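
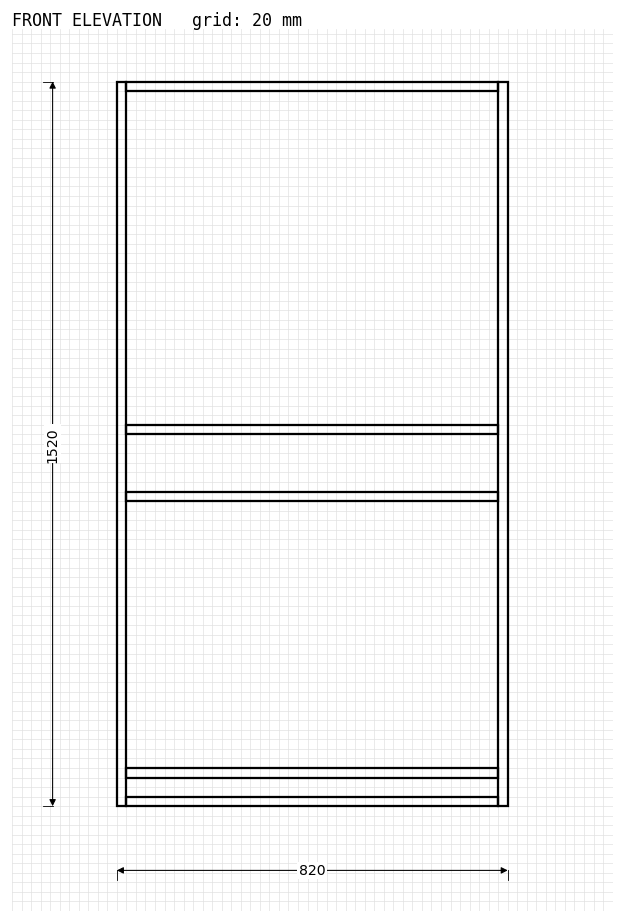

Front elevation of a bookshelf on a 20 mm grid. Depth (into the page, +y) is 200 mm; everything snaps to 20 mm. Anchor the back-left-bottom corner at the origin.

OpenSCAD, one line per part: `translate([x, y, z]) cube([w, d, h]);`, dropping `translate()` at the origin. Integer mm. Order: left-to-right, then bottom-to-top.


cube([20, 200, 1520]);
translate([20, 0, 0]) cube([780, 200, 20]);
translate([20, 0, 60]) cube([780, 200, 20]);
translate([20, 0, 640]) cube([780, 200, 20]);
translate([20, 0, 780]) cube([780, 200, 20]);
translate([20, 0, 1500]) cube([780, 200, 20]);
translate([800, 0, 0]) cube([20, 200, 1520]);


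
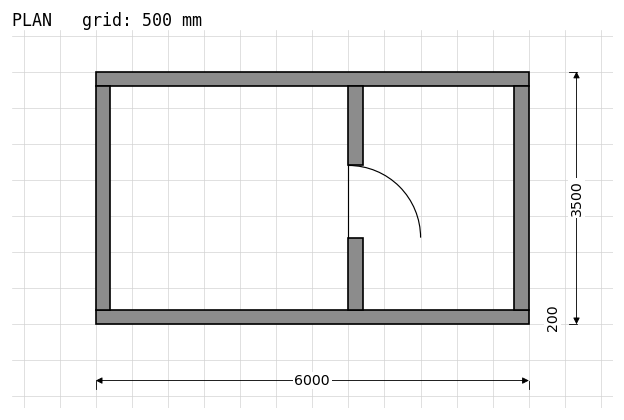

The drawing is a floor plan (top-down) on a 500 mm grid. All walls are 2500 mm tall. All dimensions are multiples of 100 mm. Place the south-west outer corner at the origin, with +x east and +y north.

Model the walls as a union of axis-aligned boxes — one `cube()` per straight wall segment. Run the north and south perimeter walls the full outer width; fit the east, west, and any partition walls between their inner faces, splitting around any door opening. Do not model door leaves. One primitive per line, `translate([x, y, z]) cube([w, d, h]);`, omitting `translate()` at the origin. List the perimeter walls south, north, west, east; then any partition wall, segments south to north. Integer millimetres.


cube([6000, 200, 2500]);
translate([0, 3300, 0]) cube([6000, 200, 2500]);
translate([0, 200, 0]) cube([200, 3100, 2500]);
translate([5800, 200, 0]) cube([200, 3100, 2500]);
translate([3500, 200, 0]) cube([200, 1000, 2500]);
translate([3500, 2200, 0]) cube([200, 1100, 2500]);


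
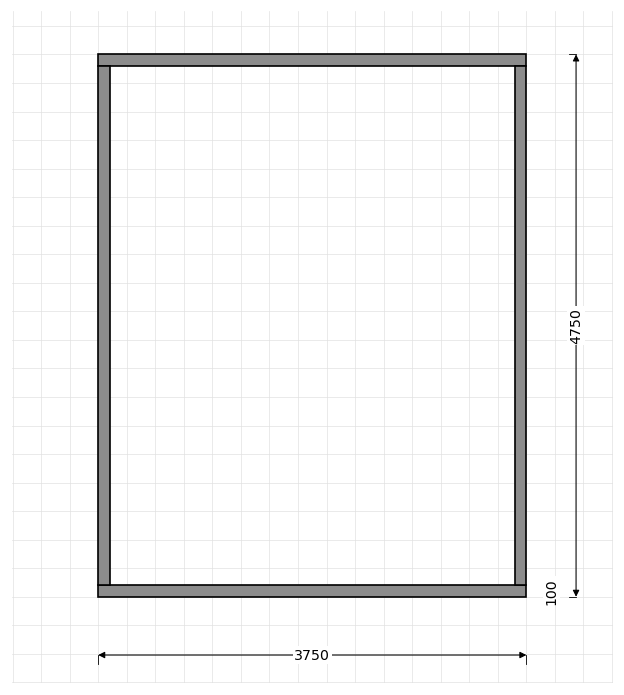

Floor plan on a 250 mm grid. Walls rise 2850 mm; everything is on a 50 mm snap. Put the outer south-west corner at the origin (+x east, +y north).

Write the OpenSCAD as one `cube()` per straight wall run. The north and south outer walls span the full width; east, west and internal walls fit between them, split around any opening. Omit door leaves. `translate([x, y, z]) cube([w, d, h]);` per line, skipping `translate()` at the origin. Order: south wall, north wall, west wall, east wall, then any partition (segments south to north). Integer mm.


cube([3750, 100, 2850]);
translate([0, 4650, 0]) cube([3750, 100, 2850]);
translate([0, 100, 0]) cube([100, 4550, 2850]);
translate([3650, 100, 0]) cube([100, 4550, 2850]);


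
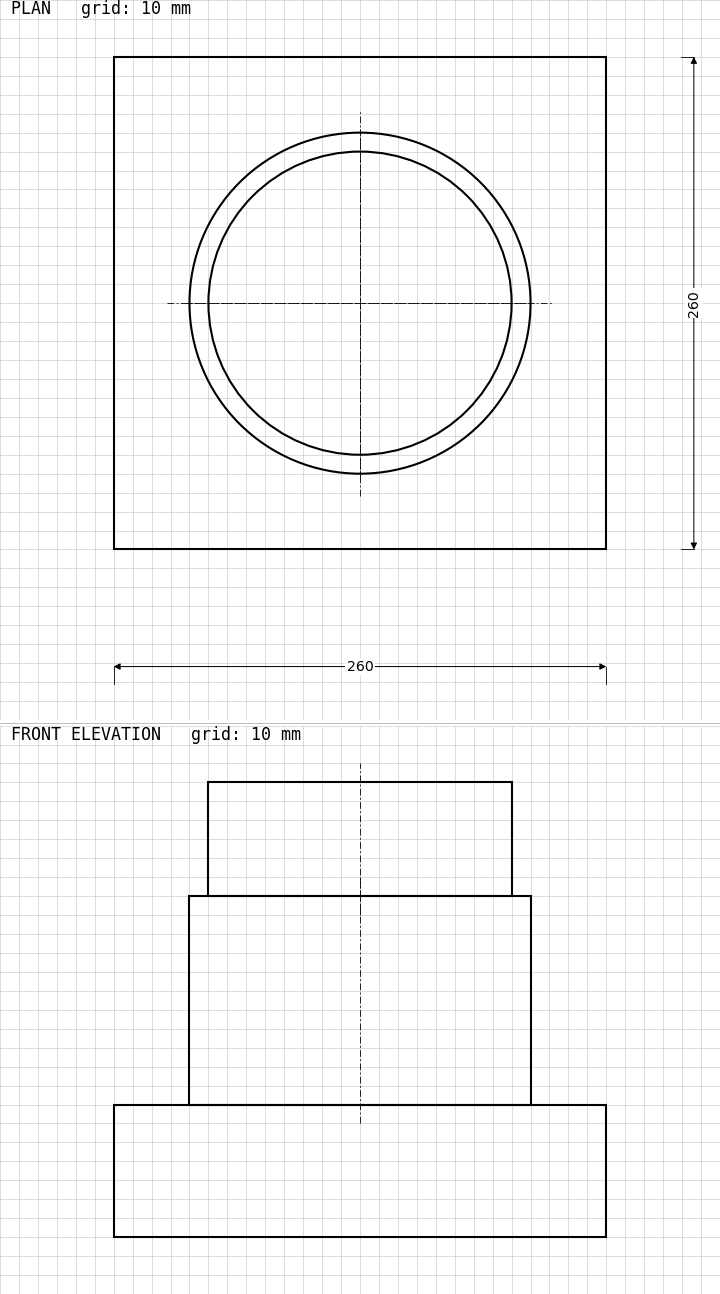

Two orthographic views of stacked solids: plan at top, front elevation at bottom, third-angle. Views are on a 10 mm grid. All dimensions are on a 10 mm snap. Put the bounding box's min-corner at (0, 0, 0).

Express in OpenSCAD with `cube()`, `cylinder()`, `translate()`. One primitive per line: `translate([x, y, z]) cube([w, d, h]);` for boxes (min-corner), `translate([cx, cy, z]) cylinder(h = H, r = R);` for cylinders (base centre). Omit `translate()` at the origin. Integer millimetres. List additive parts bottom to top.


cube([260, 260, 70]);
translate([130, 130, 70]) cylinder(h = 110, r = 90);
translate([130, 130, 180]) cylinder(h = 60, r = 80);


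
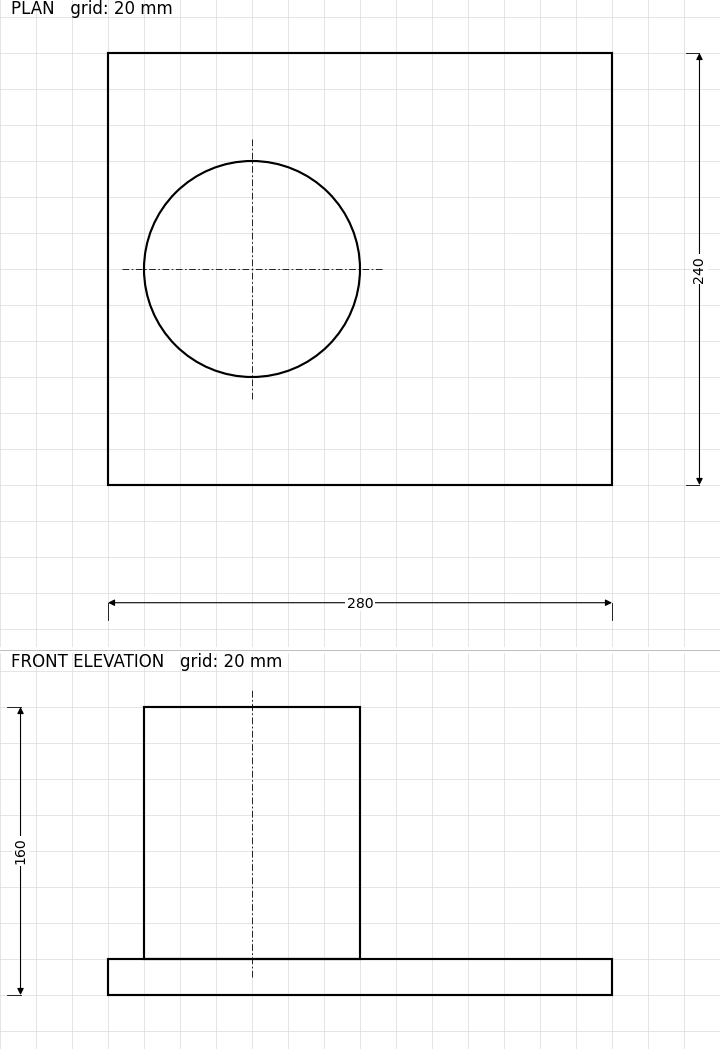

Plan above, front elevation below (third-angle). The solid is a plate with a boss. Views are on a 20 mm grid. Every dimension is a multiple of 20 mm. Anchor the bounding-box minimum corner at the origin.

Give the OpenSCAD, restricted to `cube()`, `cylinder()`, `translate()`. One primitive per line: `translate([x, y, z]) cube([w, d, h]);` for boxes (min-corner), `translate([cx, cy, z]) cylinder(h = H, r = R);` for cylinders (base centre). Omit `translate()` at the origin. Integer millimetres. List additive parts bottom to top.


cube([280, 240, 20]);
translate([80, 120, 20]) cylinder(h = 140, r = 60);


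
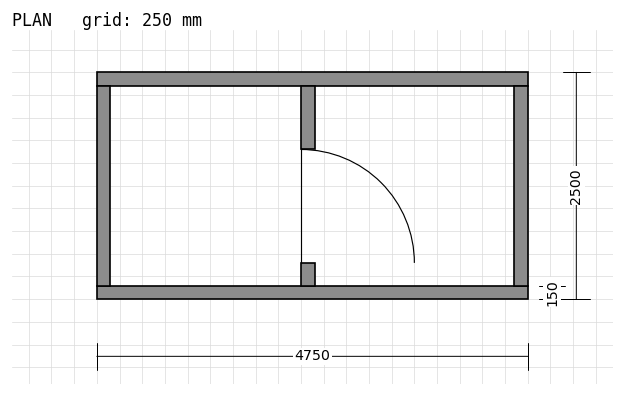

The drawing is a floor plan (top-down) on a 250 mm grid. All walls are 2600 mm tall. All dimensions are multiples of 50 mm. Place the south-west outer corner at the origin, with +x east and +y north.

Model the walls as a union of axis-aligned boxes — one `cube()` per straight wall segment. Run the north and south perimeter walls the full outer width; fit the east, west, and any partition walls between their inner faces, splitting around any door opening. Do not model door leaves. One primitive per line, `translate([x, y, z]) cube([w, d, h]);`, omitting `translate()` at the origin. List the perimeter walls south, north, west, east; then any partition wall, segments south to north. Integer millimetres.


cube([4750, 150, 2600]);
translate([0, 2350, 0]) cube([4750, 150, 2600]);
translate([0, 150, 0]) cube([150, 2200, 2600]);
translate([4600, 150, 0]) cube([150, 2200, 2600]);
translate([2250, 150, 0]) cube([150, 250, 2600]);
translate([2250, 1650, 0]) cube([150, 700, 2600]);


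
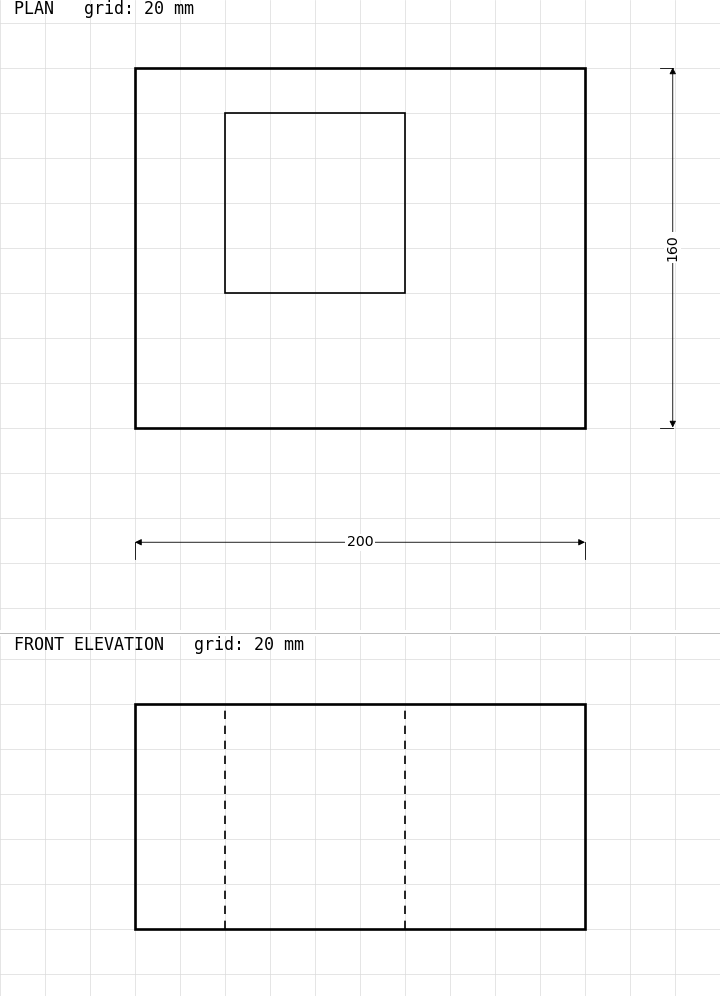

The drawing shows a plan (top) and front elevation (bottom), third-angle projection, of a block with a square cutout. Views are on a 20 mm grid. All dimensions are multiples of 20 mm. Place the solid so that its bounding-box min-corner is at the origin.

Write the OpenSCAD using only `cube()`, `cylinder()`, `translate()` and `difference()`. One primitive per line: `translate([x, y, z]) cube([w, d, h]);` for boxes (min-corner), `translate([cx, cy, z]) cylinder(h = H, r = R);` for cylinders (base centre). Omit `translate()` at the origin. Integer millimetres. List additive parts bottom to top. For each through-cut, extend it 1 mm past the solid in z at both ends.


difference() {
  cube([200, 160, 100]);
  translate([40, 60, -1]) cube([80, 80, 102]);
}


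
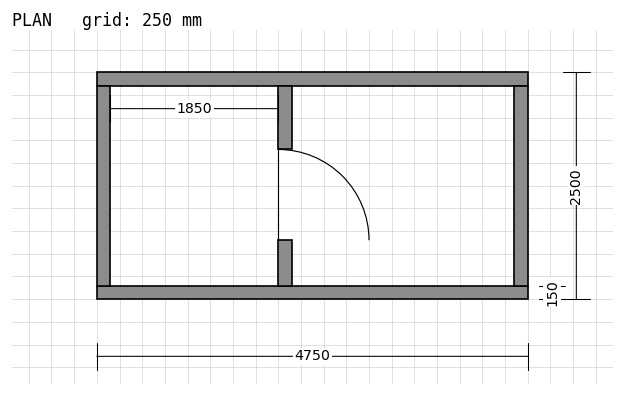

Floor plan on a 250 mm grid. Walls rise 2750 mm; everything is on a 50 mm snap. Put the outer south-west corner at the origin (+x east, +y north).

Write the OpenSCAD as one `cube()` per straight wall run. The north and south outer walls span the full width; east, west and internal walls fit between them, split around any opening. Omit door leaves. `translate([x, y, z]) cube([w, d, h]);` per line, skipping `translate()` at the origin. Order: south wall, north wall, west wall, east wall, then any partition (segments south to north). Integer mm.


cube([4750, 150, 2750]);
translate([0, 2350, 0]) cube([4750, 150, 2750]);
translate([0, 150, 0]) cube([150, 2200, 2750]);
translate([4600, 150, 0]) cube([150, 2200, 2750]);
translate([2000, 150, 0]) cube([150, 500, 2750]);
translate([2000, 1650, 0]) cube([150, 700, 2750]);


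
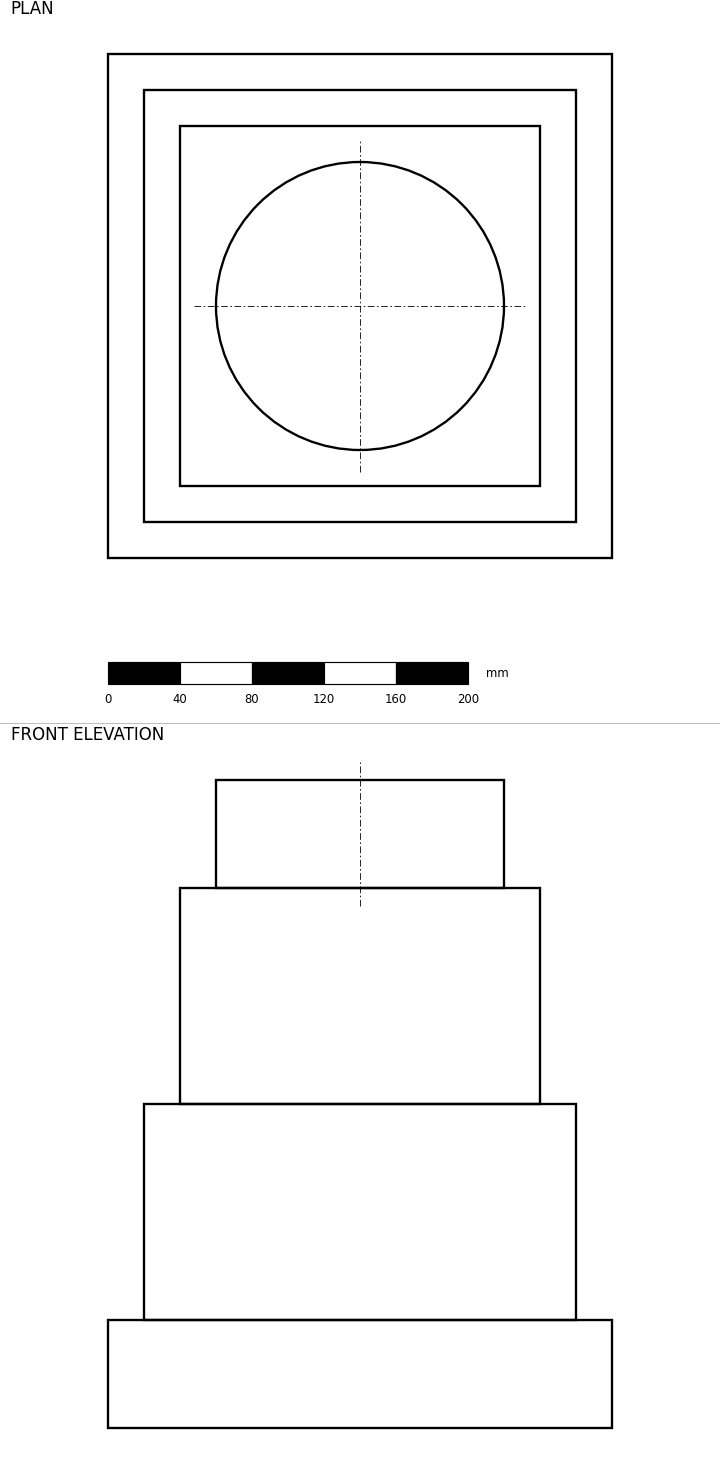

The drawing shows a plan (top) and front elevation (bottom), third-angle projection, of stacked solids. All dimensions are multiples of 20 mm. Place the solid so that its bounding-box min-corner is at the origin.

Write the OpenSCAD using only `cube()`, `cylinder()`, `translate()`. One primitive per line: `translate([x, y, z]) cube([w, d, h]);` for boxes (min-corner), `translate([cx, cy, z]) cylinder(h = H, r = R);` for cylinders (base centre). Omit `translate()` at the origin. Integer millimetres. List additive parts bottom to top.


cube([280, 280, 60]);
translate([20, 20, 60]) cube([240, 240, 120]);
translate([40, 40, 180]) cube([200, 200, 120]);
translate([140, 140, 300]) cylinder(h = 60, r = 80);


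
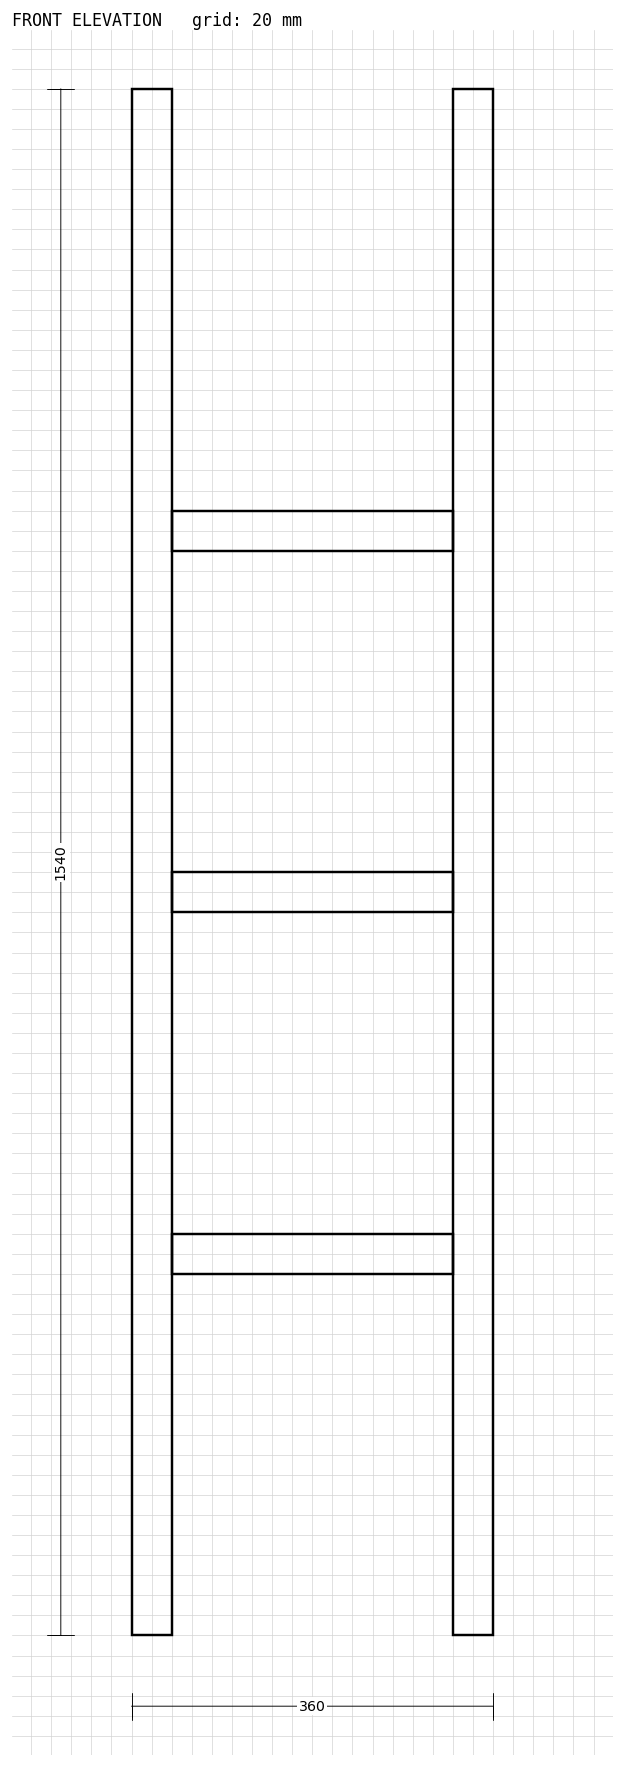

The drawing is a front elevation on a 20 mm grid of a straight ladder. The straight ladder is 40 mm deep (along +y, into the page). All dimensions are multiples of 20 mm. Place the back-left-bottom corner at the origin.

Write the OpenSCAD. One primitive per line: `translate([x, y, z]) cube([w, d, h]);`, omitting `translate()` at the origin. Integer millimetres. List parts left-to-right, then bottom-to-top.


cube([40, 40, 1540]);
translate([40, 0, 360]) cube([280, 40, 40]);
translate([40, 0, 720]) cube([280, 40, 40]);
translate([40, 0, 1080]) cube([280, 40, 40]);
translate([320, 0, 0]) cube([40, 40, 1540]);


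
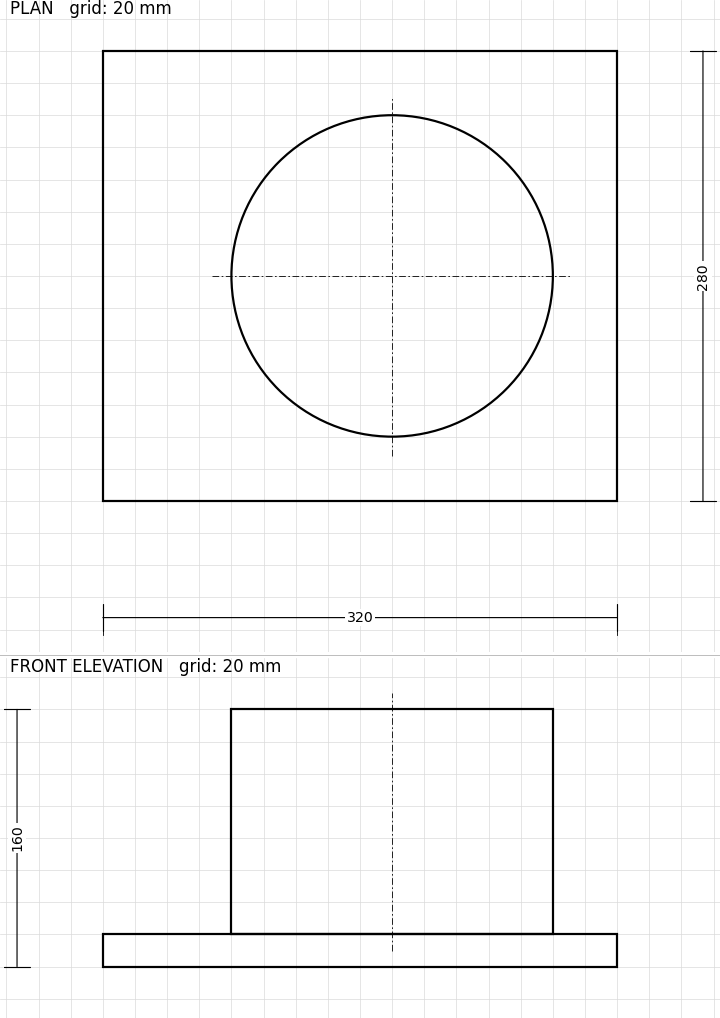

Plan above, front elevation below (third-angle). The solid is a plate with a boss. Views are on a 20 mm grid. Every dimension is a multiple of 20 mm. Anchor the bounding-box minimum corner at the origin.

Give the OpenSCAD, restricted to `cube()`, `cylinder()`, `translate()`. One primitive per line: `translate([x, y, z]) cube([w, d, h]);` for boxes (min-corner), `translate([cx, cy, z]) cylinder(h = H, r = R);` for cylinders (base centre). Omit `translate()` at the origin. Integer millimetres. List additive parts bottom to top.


cube([320, 280, 20]);
translate([180, 140, 20]) cylinder(h = 140, r = 100);


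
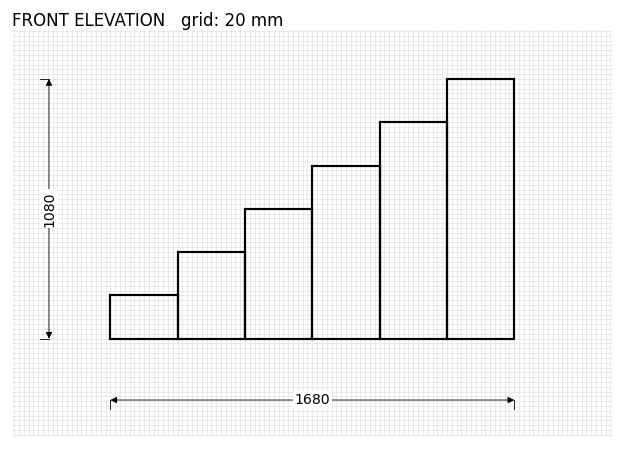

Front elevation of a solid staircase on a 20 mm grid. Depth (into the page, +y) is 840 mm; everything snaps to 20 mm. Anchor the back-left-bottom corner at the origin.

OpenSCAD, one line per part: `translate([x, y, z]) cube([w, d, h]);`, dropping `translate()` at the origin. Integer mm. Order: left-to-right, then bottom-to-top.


cube([280, 840, 180]);
translate([280, 0, 0]) cube([280, 840, 360]);
translate([560, 0, 0]) cube([280, 840, 540]);
translate([840, 0, 0]) cube([280, 840, 720]);
translate([1120, 0, 0]) cube([280, 840, 900]);
translate([1400, 0, 0]) cube([280, 840, 1080]);


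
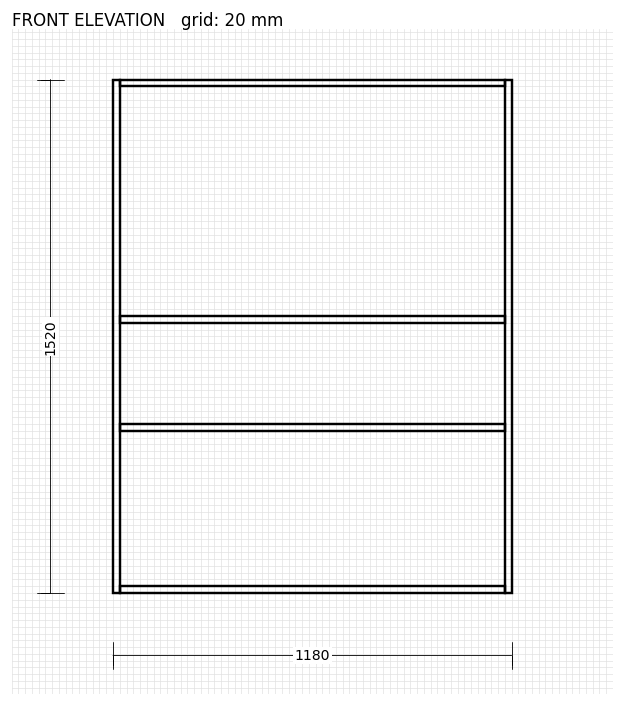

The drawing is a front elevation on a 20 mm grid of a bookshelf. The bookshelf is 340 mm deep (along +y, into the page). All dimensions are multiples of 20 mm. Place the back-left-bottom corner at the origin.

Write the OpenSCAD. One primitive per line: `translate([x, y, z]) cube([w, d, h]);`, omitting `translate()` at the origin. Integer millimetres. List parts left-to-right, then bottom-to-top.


cube([20, 340, 1520]);
translate([20, 0, 0]) cube([1140, 340, 20]);
translate([20, 0, 480]) cube([1140, 340, 20]);
translate([20, 0, 800]) cube([1140, 340, 20]);
translate([20, 0, 1500]) cube([1140, 340, 20]);
translate([1160, 0, 0]) cube([20, 340, 1520]);


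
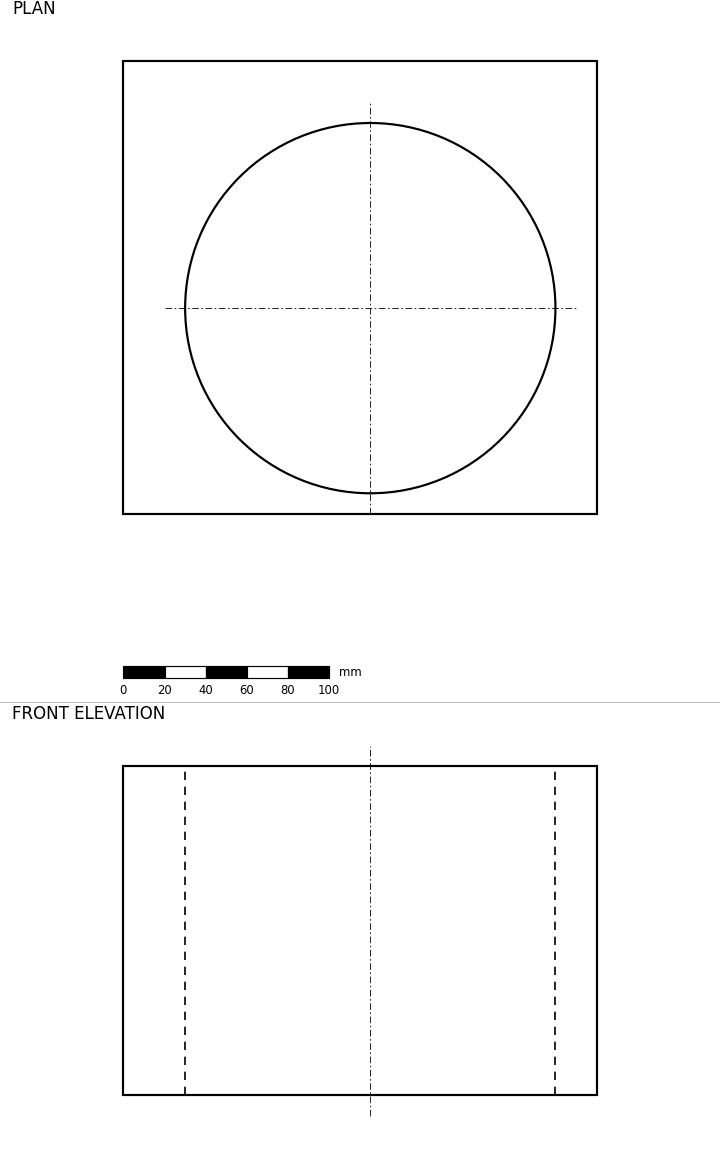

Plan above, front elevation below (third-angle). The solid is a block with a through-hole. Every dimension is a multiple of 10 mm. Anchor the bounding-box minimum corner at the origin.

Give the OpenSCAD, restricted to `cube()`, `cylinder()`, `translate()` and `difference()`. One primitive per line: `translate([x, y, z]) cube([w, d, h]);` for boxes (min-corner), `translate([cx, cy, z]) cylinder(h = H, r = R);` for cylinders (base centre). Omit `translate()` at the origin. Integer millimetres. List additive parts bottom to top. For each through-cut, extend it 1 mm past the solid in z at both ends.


difference() {
  cube([230, 220, 160]);
  translate([120, 100, -1]) cylinder(h = 162, r = 90);
}


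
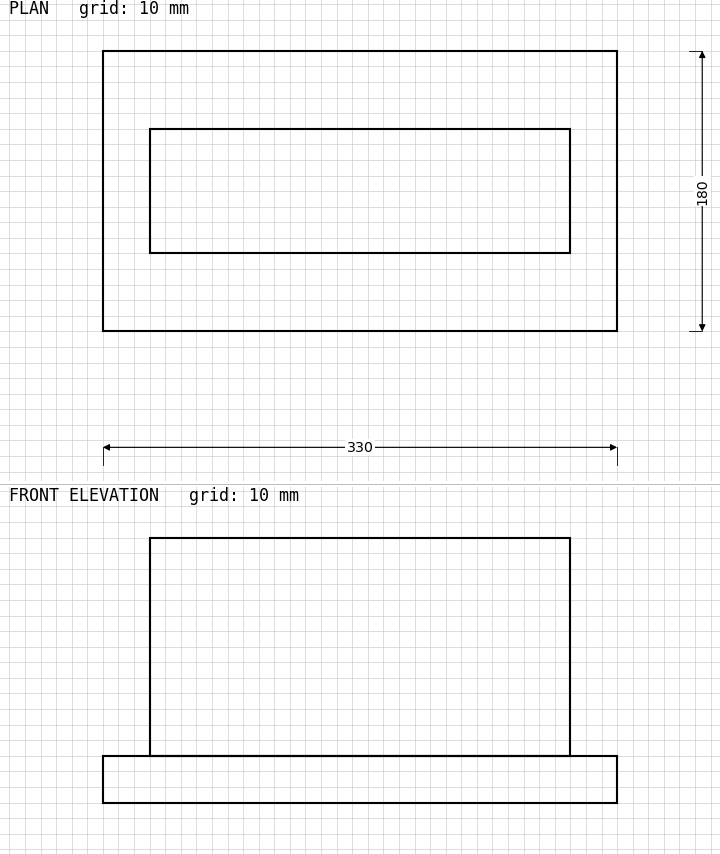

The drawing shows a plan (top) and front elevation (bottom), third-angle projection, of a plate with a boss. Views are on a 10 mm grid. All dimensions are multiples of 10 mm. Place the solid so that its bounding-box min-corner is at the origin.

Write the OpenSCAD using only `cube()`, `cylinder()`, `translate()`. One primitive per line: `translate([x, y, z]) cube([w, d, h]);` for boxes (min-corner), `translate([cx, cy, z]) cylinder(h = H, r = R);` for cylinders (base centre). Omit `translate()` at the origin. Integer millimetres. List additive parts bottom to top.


cube([330, 180, 30]);
translate([30, 50, 30]) cube([270, 80, 140]);


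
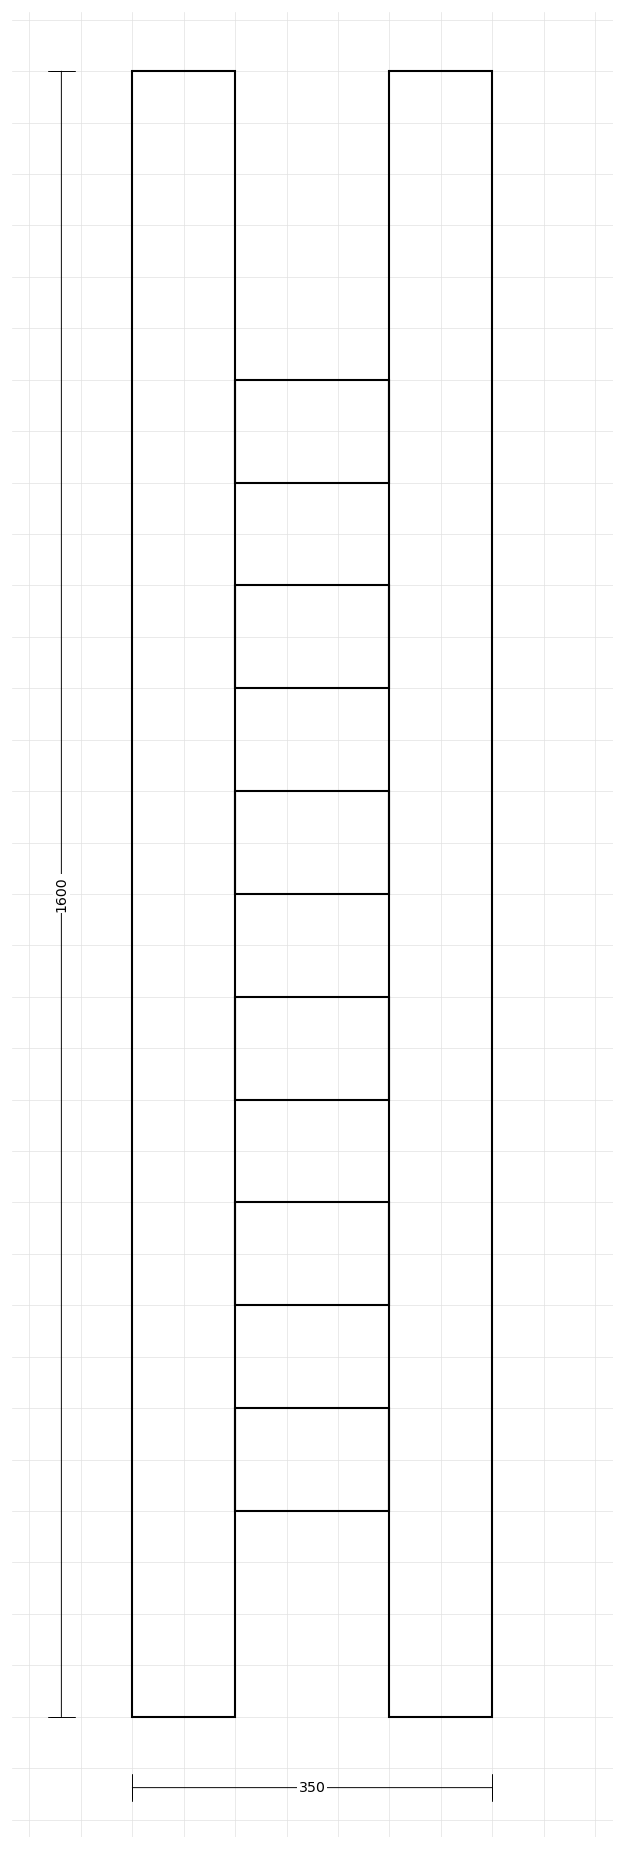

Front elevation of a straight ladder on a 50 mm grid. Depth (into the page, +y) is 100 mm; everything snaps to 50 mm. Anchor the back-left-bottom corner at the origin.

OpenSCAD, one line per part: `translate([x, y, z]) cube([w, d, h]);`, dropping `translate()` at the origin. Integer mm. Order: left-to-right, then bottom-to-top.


cube([100, 100, 1600]);
translate([100, 0, 200]) cube([150, 100, 100]);
translate([100, 0, 400]) cube([150, 100, 100]);
translate([100, 0, 600]) cube([150, 100, 100]);
translate([100, 0, 800]) cube([150, 100, 100]);
translate([100, 0, 1000]) cube([150, 100, 100]);
translate([100, 0, 1200]) cube([150, 100, 100]);
translate([250, 0, 0]) cube([100, 100, 1600]);


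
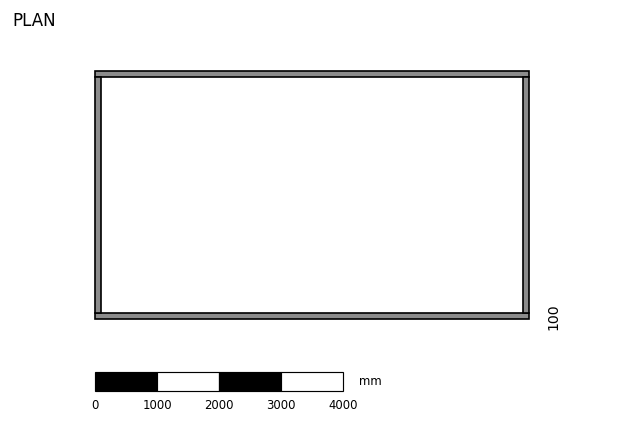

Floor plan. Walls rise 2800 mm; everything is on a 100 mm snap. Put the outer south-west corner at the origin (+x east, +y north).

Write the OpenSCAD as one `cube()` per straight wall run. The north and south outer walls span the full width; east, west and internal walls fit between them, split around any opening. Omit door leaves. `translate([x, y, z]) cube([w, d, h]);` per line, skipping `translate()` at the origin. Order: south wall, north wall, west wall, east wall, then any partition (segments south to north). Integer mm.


cube([7000, 100, 2800]);
translate([0, 3900, 0]) cube([7000, 100, 2800]);
translate([0, 100, 0]) cube([100, 3800, 2800]);
translate([6900, 100, 0]) cube([100, 3800, 2800]);


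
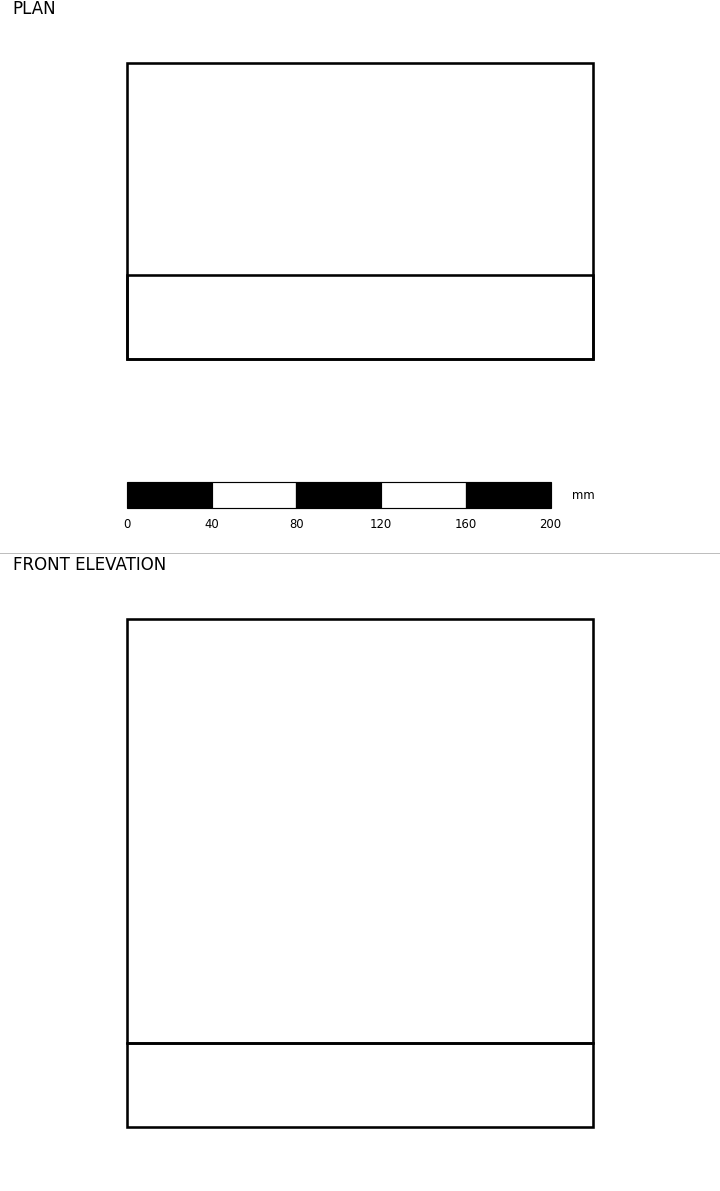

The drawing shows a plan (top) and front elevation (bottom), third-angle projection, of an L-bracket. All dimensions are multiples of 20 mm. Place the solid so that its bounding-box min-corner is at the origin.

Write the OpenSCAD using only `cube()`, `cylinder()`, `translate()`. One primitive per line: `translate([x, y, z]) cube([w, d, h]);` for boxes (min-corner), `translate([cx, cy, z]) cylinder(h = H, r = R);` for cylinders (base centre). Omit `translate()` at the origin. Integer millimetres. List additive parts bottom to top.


cube([220, 140, 40]);
translate([0, 0, 40]) cube([220, 40, 200]);


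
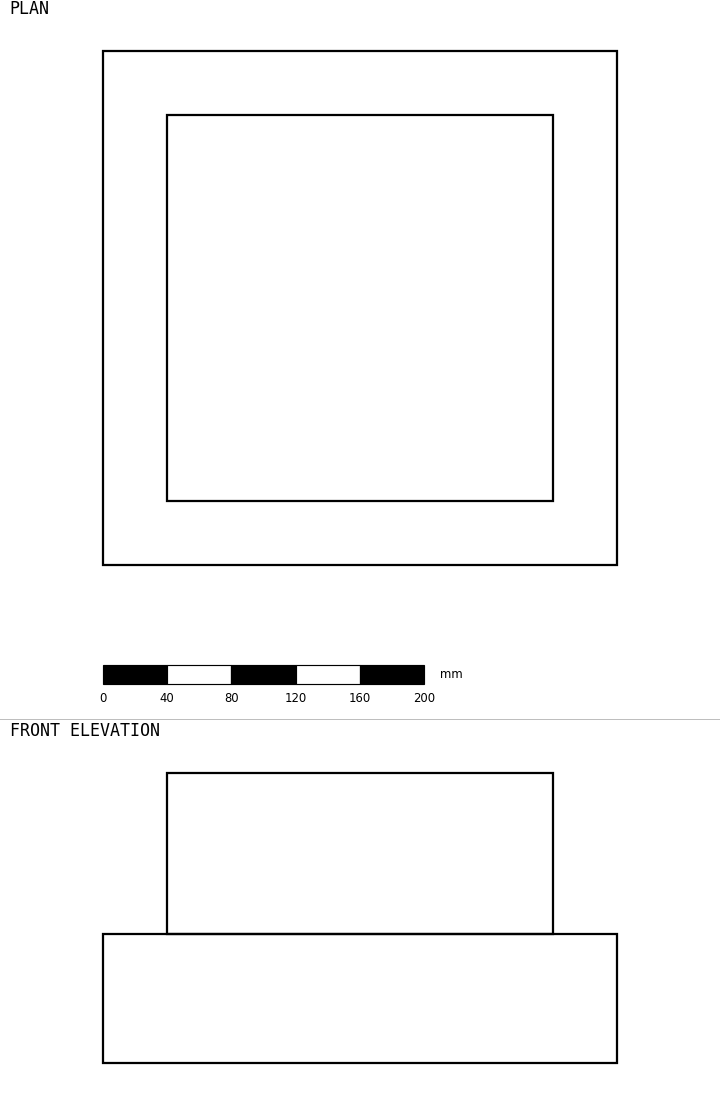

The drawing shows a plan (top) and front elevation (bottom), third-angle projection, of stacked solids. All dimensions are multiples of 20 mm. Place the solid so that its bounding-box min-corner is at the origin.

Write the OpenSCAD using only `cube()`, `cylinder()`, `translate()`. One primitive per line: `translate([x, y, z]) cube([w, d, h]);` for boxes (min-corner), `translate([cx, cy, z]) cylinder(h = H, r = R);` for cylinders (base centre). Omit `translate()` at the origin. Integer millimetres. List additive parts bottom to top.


cube([320, 320, 80]);
translate([40, 40, 80]) cube([240, 240, 100]);


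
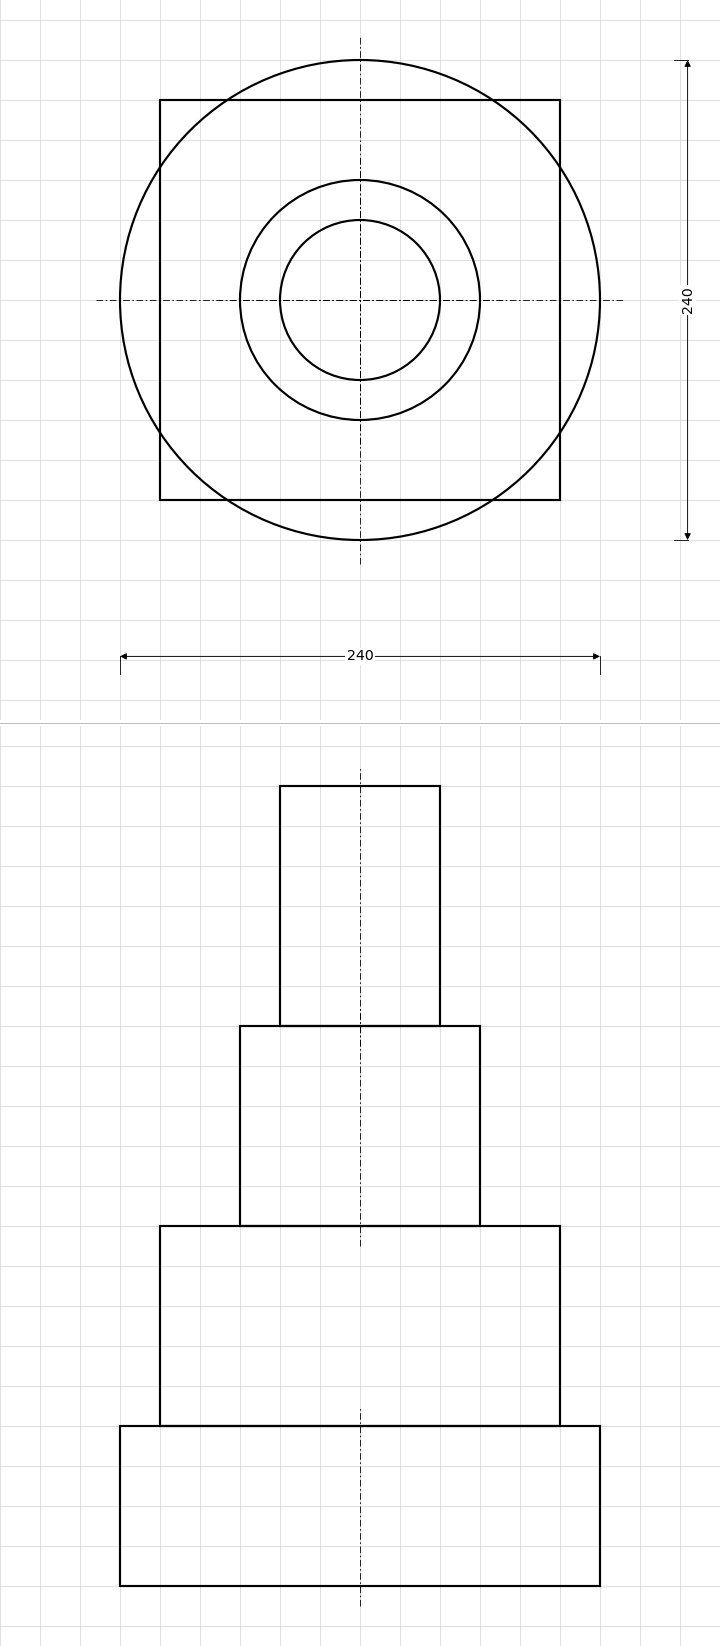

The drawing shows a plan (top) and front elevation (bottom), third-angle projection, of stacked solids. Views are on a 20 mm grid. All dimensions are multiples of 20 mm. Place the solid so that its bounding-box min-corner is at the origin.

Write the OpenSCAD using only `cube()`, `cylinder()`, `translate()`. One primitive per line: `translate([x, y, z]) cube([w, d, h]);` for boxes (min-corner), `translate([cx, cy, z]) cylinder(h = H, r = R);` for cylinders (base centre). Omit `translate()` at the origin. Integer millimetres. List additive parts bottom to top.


translate([120, 120, 0]) cylinder(h = 80, r = 120);
translate([20, 20, 80]) cube([200, 200, 100]);
translate([120, 120, 180]) cylinder(h = 100, r = 60);
translate([120, 120, 280]) cylinder(h = 120, r = 40);


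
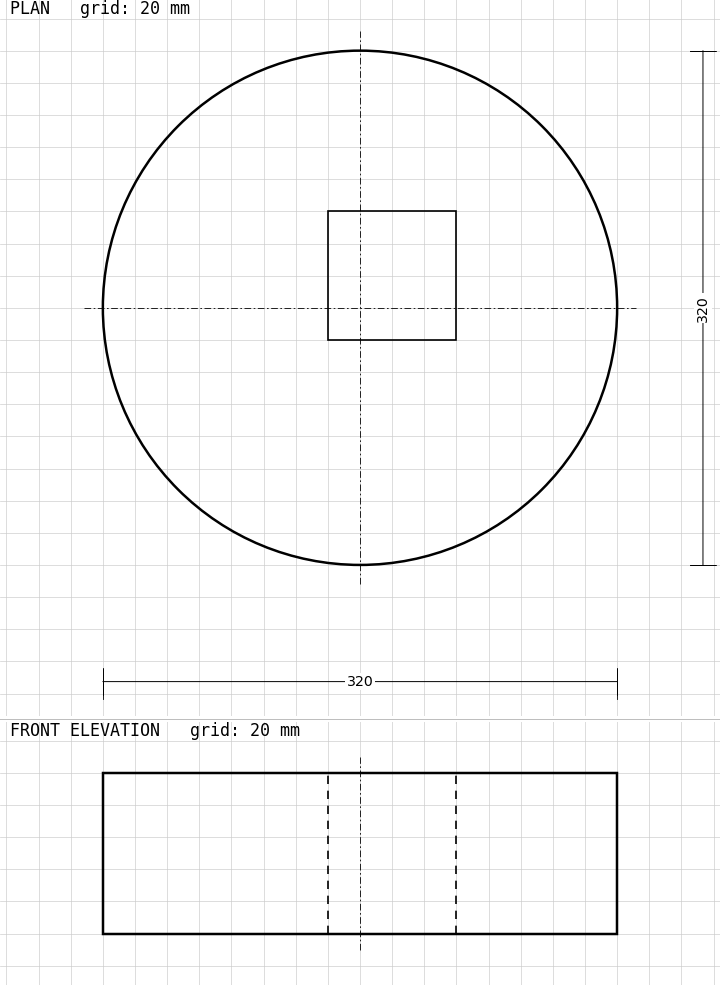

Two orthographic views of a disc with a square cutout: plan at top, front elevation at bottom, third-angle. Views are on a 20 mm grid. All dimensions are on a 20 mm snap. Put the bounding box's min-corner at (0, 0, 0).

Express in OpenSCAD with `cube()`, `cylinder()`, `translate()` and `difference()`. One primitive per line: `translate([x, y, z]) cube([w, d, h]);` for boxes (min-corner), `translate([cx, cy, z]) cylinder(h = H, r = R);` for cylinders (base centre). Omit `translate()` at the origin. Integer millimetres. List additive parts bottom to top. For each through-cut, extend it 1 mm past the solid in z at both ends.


difference() {
  translate([160, 160, 0]) cylinder(h = 100, r = 160);
  translate([140, 140, -1]) cube([80, 80, 102]);
}


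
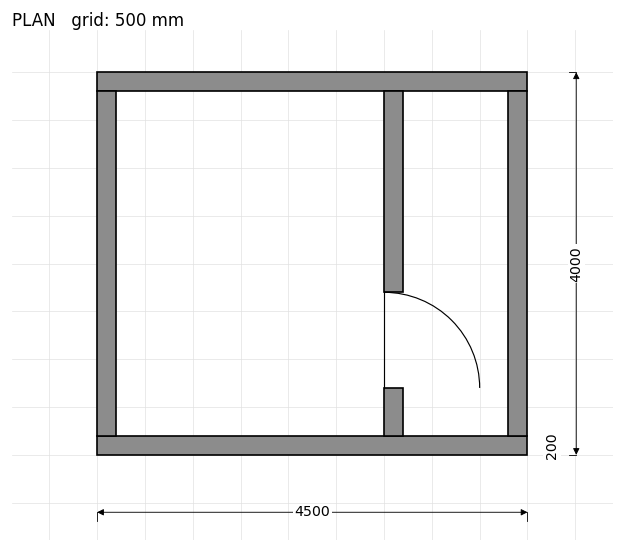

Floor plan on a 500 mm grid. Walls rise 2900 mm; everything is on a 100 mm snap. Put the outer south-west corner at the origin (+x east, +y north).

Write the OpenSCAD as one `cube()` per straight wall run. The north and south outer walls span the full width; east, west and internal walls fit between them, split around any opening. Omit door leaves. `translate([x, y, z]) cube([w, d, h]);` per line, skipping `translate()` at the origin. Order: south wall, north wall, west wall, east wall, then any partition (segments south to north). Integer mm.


cube([4500, 200, 2900]);
translate([0, 3800, 0]) cube([4500, 200, 2900]);
translate([0, 200, 0]) cube([200, 3600, 2900]);
translate([4300, 200, 0]) cube([200, 3600, 2900]);
translate([3000, 200, 0]) cube([200, 500, 2900]);
translate([3000, 1700, 0]) cube([200, 2100, 2900]);


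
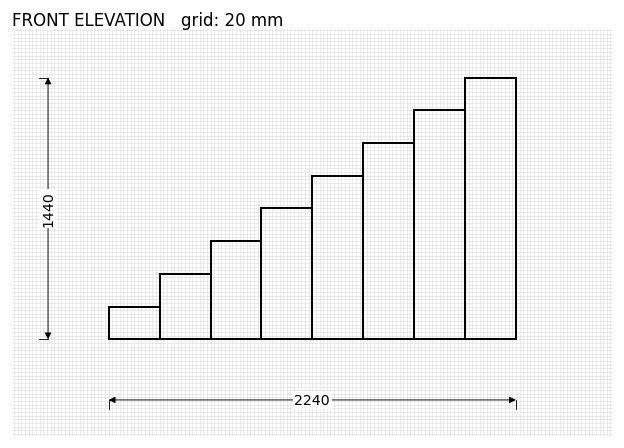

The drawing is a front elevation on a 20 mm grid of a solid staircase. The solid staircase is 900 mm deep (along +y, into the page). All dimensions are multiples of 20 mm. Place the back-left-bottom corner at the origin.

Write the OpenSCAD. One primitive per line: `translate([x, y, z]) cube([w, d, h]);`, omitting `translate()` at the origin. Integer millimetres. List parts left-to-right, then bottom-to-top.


cube([280, 900, 180]);
translate([280, 0, 0]) cube([280, 900, 360]);
translate([560, 0, 0]) cube([280, 900, 540]);
translate([840, 0, 0]) cube([280, 900, 720]);
translate([1120, 0, 0]) cube([280, 900, 900]);
translate([1400, 0, 0]) cube([280, 900, 1080]);
translate([1680, 0, 0]) cube([280, 900, 1260]);
translate([1960, 0, 0]) cube([280, 900, 1440]);


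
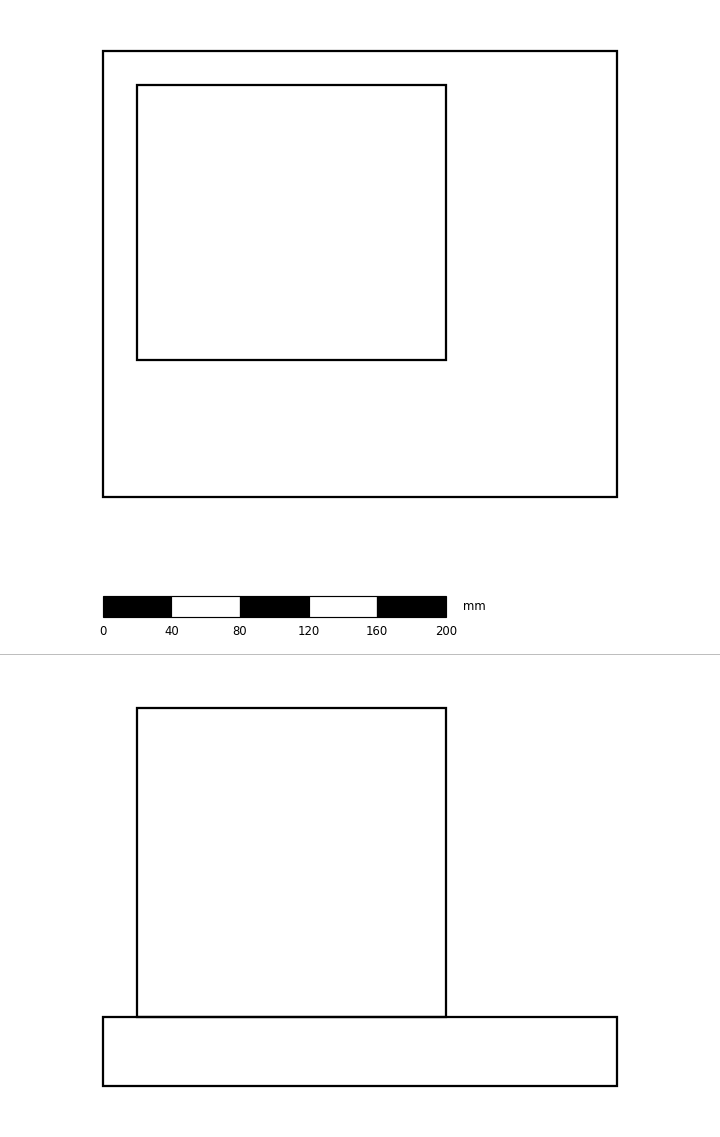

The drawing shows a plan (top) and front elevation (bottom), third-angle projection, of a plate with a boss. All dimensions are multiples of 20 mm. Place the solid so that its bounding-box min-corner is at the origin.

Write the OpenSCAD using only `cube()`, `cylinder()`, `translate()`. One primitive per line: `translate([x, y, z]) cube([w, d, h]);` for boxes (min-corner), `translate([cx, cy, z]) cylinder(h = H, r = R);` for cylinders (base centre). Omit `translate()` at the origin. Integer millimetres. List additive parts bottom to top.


cube([300, 260, 40]);
translate([20, 80, 40]) cube([180, 160, 180]);


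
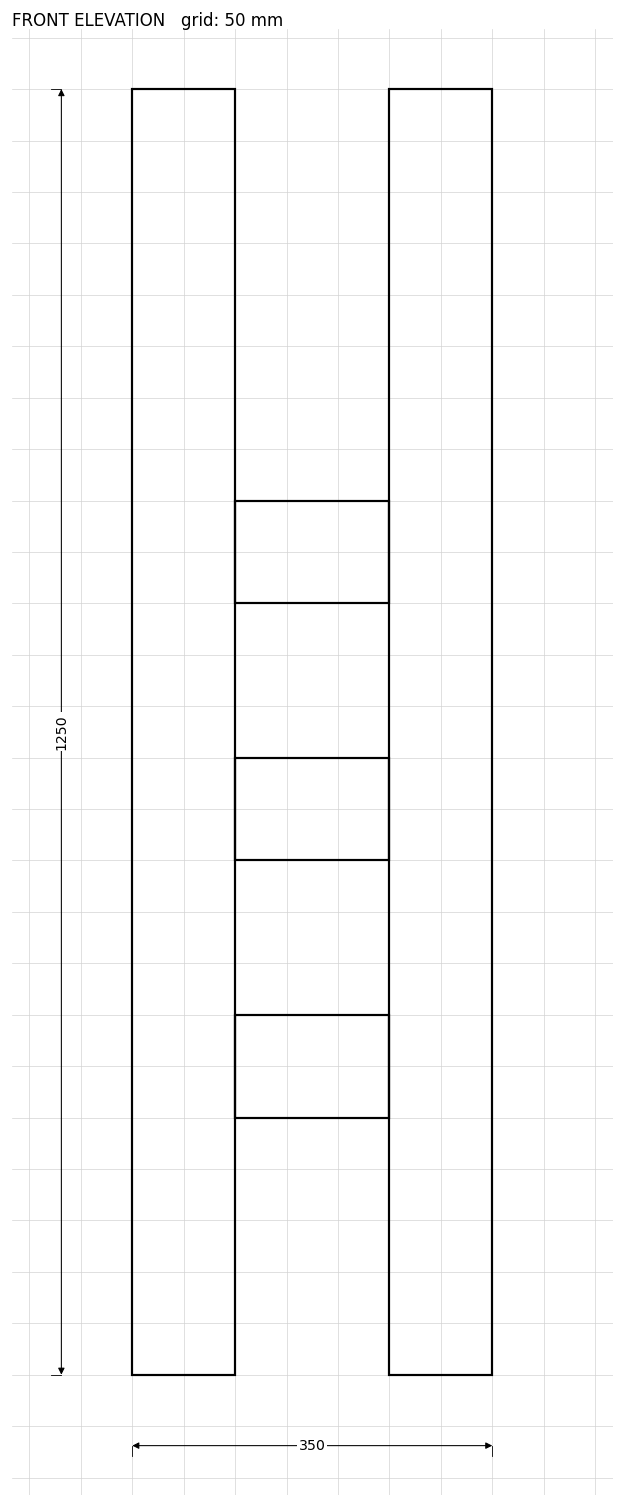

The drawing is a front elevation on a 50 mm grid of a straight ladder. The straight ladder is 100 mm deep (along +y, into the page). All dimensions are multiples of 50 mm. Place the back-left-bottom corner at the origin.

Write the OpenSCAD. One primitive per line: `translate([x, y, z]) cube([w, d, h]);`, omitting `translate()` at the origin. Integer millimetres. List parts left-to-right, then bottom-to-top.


cube([100, 100, 1250]);
translate([100, 0, 250]) cube([150, 100, 100]);
translate([100, 0, 500]) cube([150, 100, 100]);
translate([100, 0, 750]) cube([150, 100, 100]);
translate([250, 0, 0]) cube([100, 100, 1250]);


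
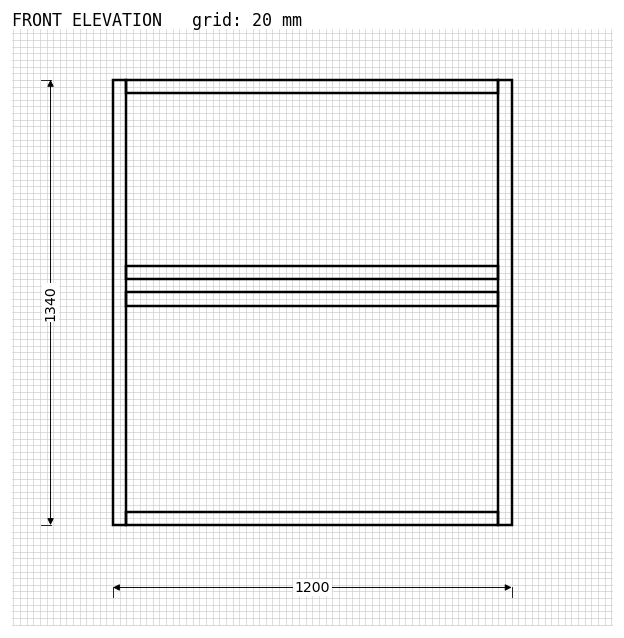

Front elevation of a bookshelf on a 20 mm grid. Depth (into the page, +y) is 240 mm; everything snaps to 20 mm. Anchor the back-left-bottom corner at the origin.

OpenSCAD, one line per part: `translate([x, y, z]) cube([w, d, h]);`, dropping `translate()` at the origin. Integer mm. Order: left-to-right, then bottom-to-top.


cube([40, 240, 1340]);
translate([40, 0, 0]) cube([1120, 240, 40]);
translate([40, 0, 660]) cube([1120, 240, 40]);
translate([40, 0, 740]) cube([1120, 240, 40]);
translate([40, 0, 1300]) cube([1120, 240, 40]);
translate([1160, 0, 0]) cube([40, 240, 1340]);


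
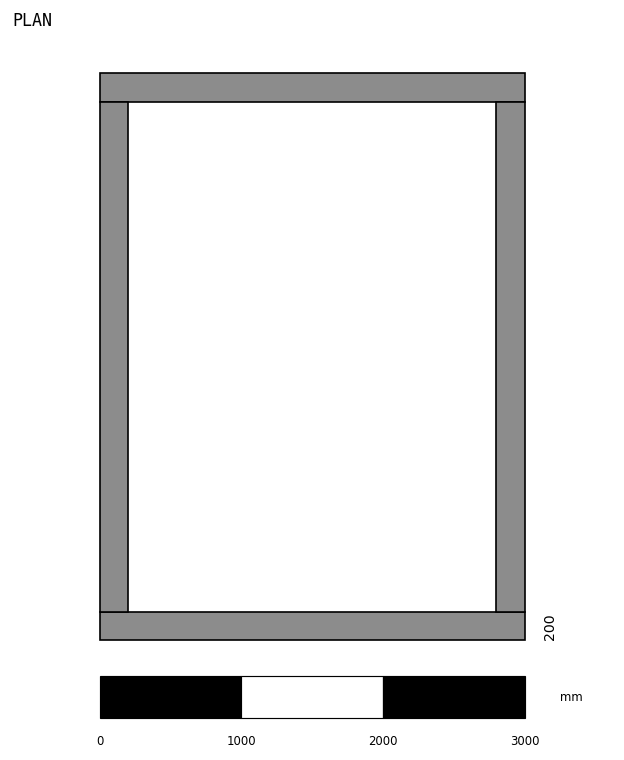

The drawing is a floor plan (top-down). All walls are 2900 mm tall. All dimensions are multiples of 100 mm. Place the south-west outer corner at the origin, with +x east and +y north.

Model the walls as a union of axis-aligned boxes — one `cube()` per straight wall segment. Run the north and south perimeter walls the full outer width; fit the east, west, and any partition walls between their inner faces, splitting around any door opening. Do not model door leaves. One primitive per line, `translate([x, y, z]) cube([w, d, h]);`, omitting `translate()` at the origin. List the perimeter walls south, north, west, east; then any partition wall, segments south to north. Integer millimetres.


cube([3000, 200, 2900]);
translate([0, 3800, 0]) cube([3000, 200, 2900]);
translate([0, 200, 0]) cube([200, 3600, 2900]);
translate([2800, 200, 0]) cube([200, 3600, 2900]);


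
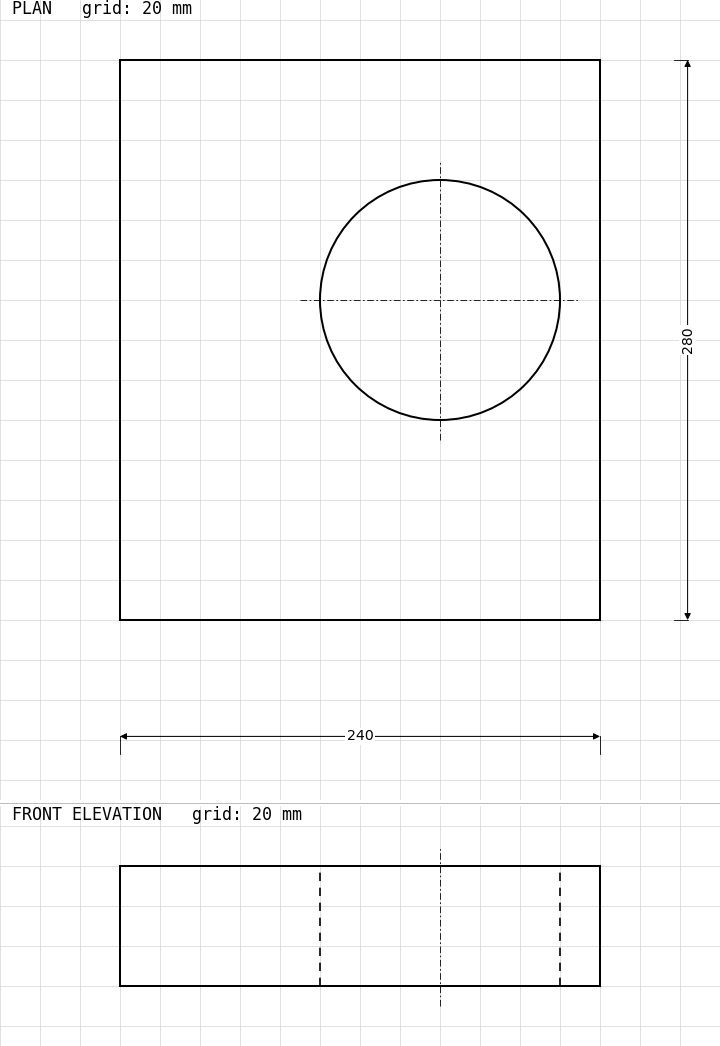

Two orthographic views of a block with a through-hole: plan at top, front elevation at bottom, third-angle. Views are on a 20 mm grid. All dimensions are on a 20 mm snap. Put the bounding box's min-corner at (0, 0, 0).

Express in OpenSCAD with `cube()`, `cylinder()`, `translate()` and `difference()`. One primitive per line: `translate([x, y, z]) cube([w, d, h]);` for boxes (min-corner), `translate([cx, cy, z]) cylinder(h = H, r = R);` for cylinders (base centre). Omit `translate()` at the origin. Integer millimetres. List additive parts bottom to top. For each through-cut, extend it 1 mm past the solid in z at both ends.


difference() {
  cube([240, 280, 60]);
  translate([160, 160, -1]) cylinder(h = 62, r = 60);
}


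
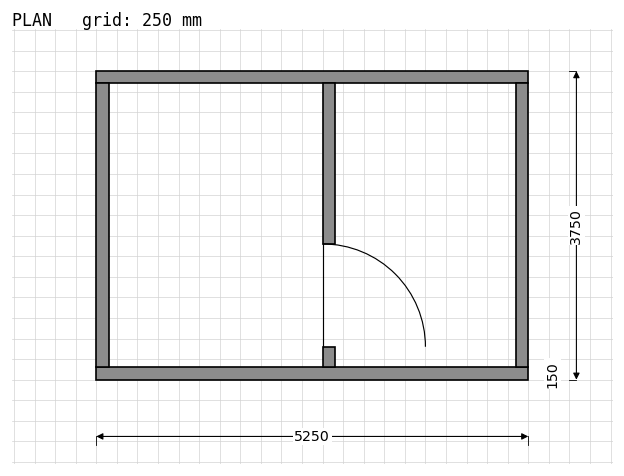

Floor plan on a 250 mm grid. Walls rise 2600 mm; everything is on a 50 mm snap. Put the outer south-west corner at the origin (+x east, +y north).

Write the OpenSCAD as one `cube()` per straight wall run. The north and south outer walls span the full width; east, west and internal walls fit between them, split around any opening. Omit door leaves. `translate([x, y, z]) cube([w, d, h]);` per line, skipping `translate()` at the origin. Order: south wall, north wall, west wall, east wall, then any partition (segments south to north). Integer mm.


cube([5250, 150, 2600]);
translate([0, 3600, 0]) cube([5250, 150, 2600]);
translate([0, 150, 0]) cube([150, 3450, 2600]);
translate([5100, 150, 0]) cube([150, 3450, 2600]);
translate([2750, 150, 0]) cube([150, 250, 2600]);
translate([2750, 1650, 0]) cube([150, 1950, 2600]);


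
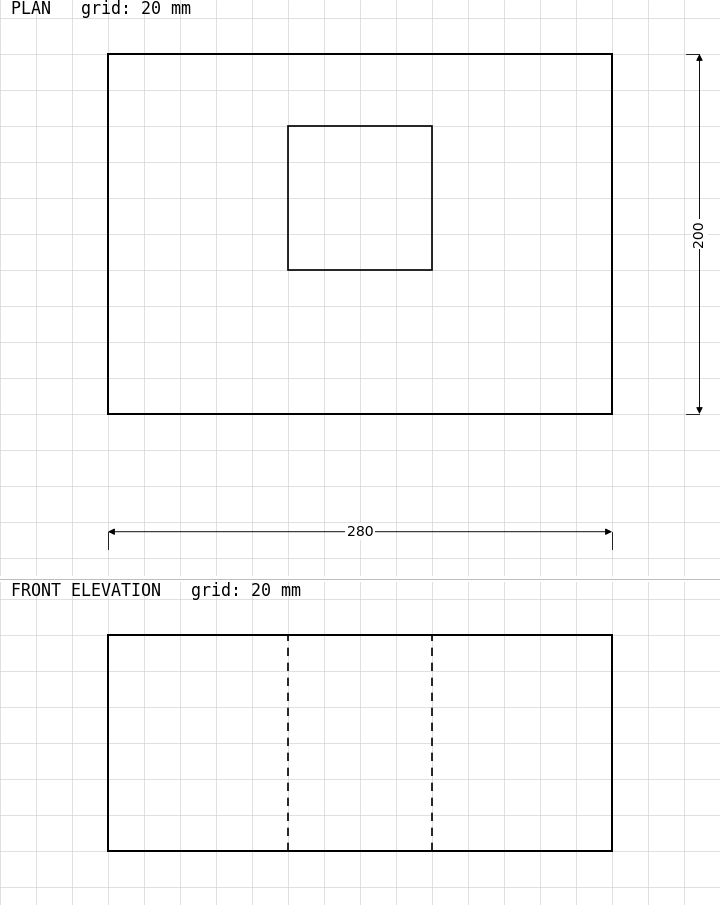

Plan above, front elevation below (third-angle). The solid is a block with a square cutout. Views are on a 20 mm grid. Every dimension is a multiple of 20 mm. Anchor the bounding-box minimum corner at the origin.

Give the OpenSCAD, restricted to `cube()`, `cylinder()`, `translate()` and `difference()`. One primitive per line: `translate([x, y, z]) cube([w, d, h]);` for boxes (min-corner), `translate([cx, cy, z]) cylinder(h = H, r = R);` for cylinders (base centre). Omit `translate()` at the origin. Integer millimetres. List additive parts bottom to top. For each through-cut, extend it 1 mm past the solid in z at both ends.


difference() {
  cube([280, 200, 120]);
  translate([100, 80, -1]) cube([80, 80, 122]);
}


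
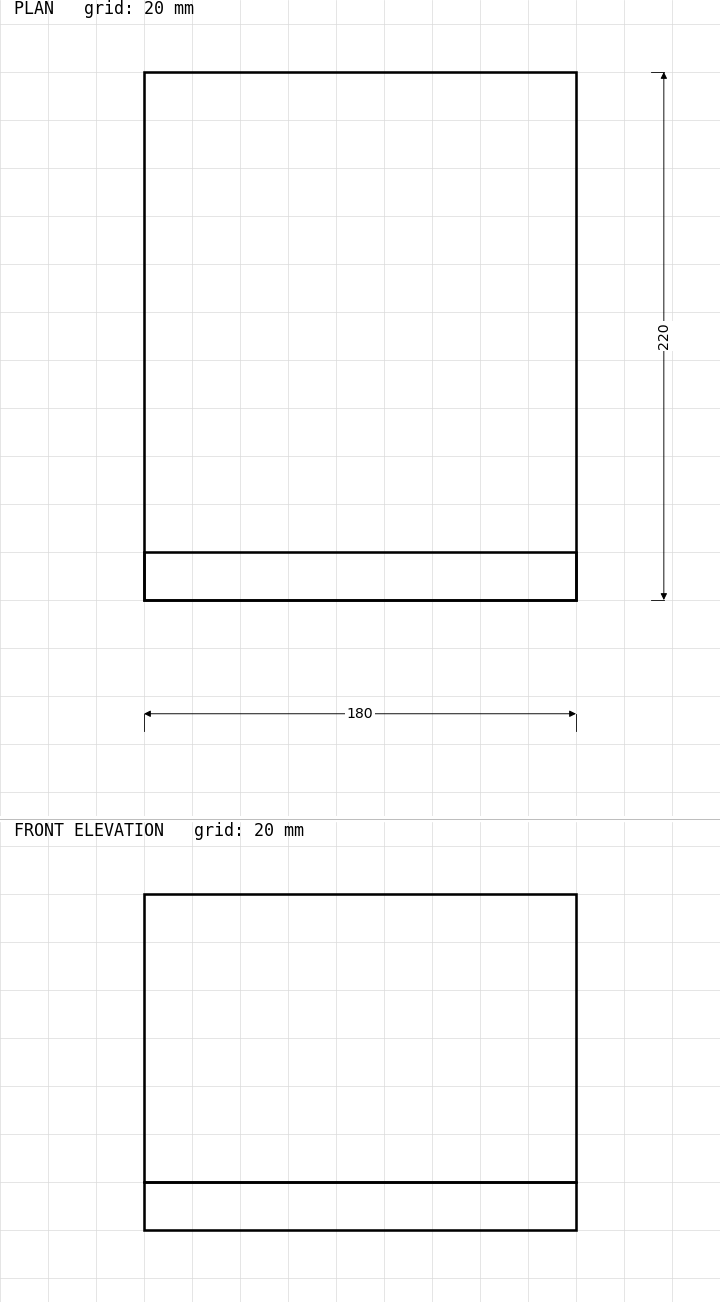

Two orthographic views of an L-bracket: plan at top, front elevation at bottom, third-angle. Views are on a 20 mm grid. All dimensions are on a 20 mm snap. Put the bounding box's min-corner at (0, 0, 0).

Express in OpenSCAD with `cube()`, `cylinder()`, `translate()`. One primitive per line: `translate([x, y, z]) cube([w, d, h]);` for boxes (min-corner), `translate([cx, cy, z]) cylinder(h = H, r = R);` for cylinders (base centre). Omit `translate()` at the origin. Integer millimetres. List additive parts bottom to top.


cube([180, 220, 20]);
translate([0, 0, 20]) cube([180, 20, 120]);


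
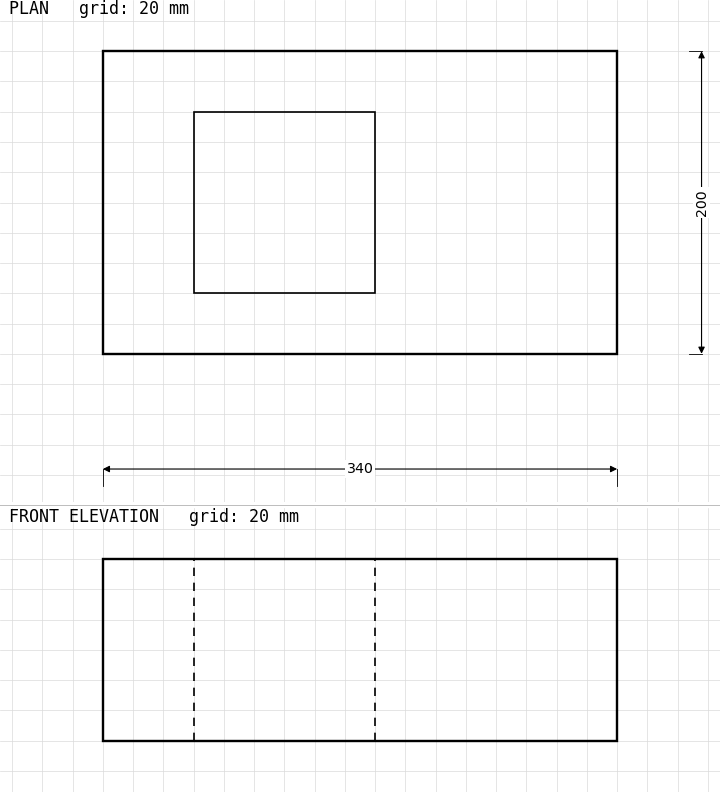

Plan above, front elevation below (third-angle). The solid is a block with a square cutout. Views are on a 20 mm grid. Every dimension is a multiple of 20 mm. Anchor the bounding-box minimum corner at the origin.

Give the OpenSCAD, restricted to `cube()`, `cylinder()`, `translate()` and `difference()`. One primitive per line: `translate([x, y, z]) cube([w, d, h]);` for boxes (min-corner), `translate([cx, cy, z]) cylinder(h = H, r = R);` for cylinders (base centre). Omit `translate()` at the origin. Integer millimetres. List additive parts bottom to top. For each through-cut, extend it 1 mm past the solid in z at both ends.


difference() {
  cube([340, 200, 120]);
  translate([60, 40, -1]) cube([120, 120, 122]);
}


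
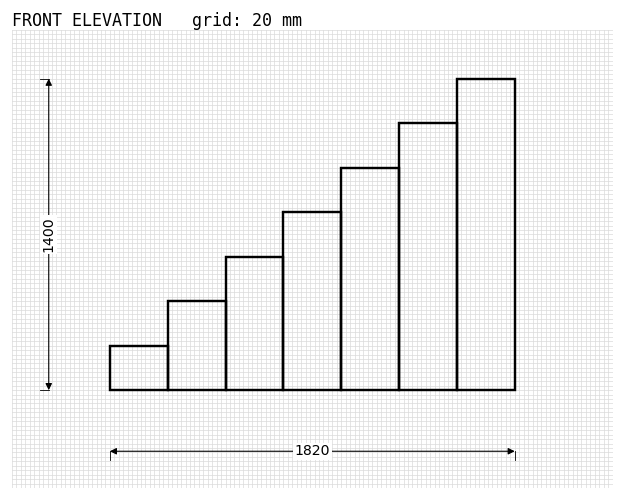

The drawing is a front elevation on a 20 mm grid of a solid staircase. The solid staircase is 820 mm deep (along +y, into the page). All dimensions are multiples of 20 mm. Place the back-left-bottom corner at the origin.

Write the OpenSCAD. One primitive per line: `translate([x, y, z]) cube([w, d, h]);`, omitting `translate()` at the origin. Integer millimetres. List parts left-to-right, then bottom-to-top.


cube([260, 820, 200]);
translate([260, 0, 0]) cube([260, 820, 400]);
translate([520, 0, 0]) cube([260, 820, 600]);
translate([780, 0, 0]) cube([260, 820, 800]);
translate([1040, 0, 0]) cube([260, 820, 1000]);
translate([1300, 0, 0]) cube([260, 820, 1200]);
translate([1560, 0, 0]) cube([260, 820, 1400]);


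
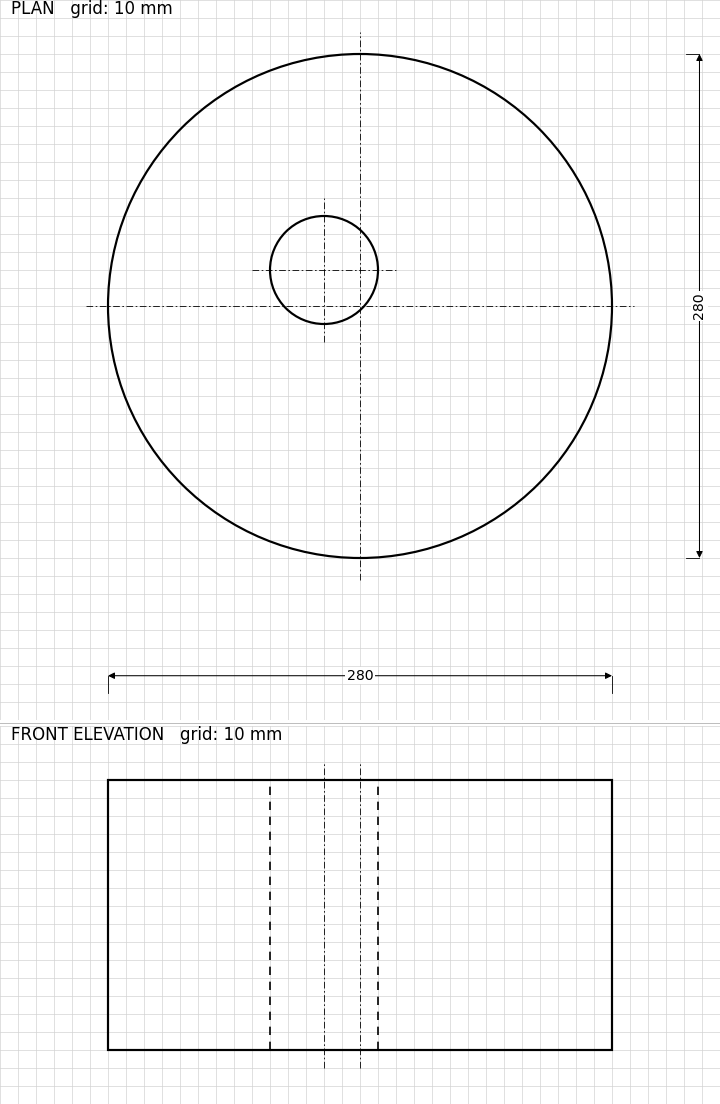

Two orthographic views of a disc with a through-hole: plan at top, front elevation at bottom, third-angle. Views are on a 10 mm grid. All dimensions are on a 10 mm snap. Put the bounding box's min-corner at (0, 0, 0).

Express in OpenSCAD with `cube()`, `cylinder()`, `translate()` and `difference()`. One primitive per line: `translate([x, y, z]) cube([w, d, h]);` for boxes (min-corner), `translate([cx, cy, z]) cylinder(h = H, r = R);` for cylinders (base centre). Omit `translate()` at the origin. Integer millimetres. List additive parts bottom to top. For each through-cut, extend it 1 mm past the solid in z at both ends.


difference() {
  translate([140, 140, 0]) cylinder(h = 150, r = 140);
  translate([120, 160, -1]) cylinder(h = 152, r = 30);
}


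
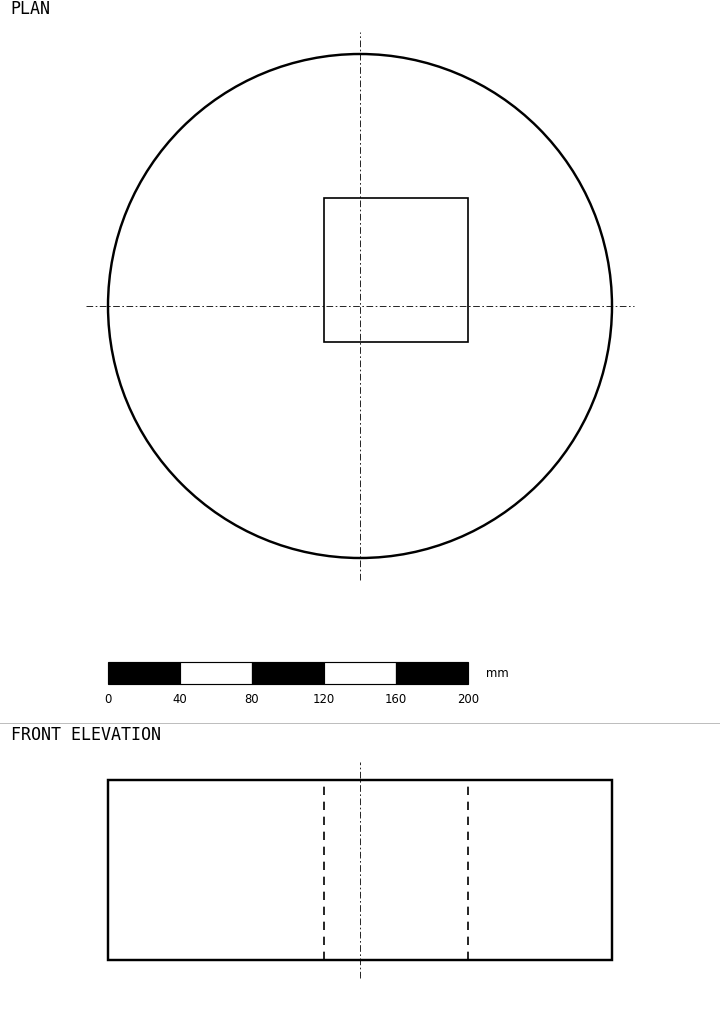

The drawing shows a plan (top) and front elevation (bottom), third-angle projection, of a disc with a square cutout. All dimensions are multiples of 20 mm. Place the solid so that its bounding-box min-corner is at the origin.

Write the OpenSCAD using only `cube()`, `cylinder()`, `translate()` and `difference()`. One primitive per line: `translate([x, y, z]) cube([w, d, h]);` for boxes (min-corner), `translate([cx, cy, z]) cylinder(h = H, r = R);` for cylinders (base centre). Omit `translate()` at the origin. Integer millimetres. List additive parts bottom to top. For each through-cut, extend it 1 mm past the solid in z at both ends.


difference() {
  translate([140, 140, 0]) cylinder(h = 100, r = 140);
  translate([120, 120, -1]) cube([80, 80, 102]);
}
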